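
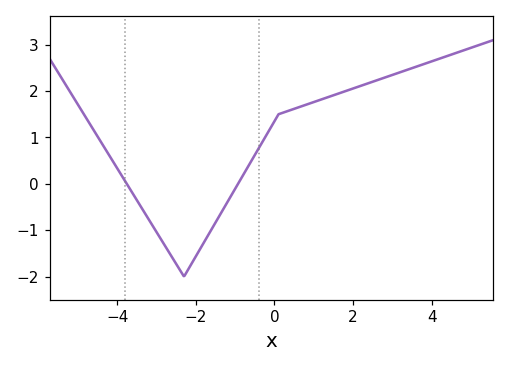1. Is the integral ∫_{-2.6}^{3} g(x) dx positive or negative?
positive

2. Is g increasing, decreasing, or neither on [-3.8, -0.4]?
neither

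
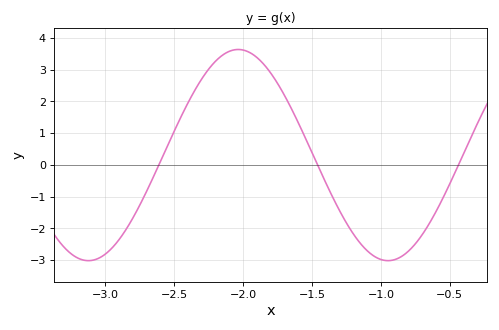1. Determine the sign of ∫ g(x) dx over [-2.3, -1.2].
positive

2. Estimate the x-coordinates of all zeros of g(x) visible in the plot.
-2.6, -1.45, -0.45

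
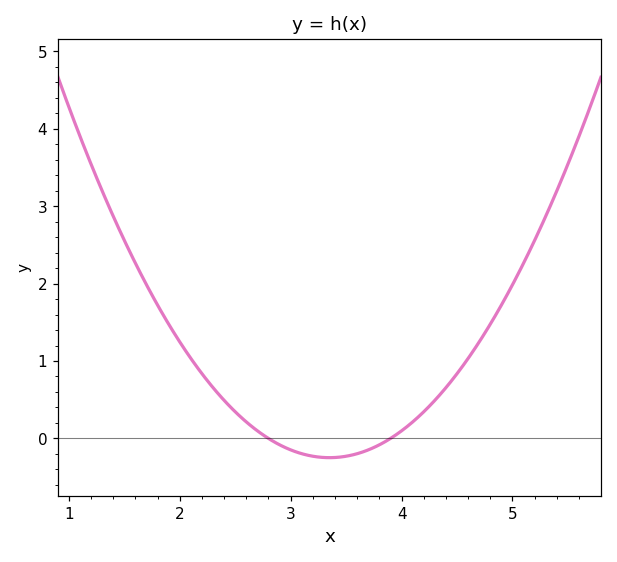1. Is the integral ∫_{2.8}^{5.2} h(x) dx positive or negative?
positive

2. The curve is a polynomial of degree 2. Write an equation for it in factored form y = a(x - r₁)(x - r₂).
y = 0.82(x - 2.8)(x - 3.9)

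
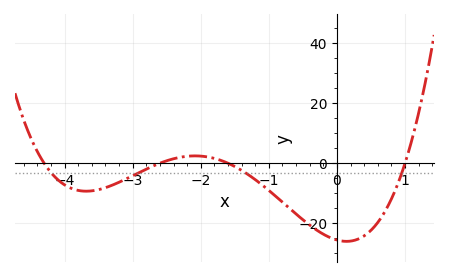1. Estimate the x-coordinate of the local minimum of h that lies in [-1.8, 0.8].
0.141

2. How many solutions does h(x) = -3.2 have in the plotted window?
4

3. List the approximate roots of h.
-4.3, -2.6, -1.6, 1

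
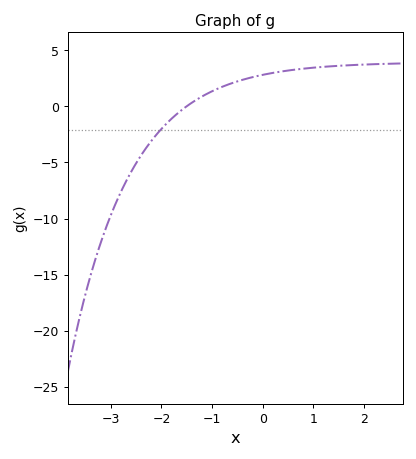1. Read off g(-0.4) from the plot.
2.5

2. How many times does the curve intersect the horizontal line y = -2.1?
1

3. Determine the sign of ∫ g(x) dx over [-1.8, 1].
positive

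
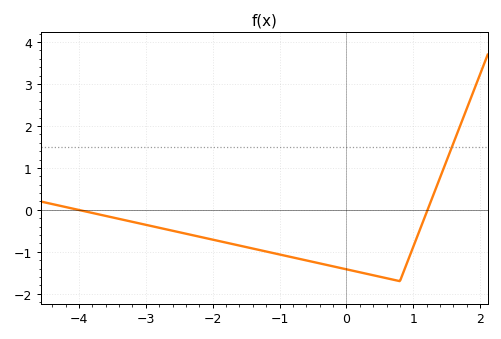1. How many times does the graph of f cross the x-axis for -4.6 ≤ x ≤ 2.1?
2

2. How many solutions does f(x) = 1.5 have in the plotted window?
1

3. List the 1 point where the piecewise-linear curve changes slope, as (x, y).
(0.8, -1.7)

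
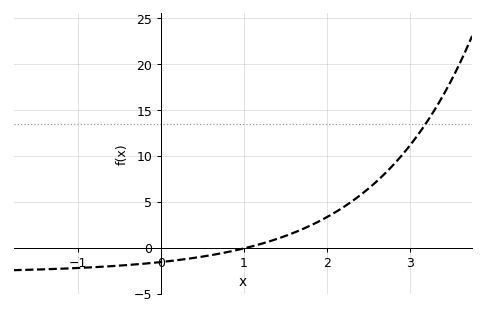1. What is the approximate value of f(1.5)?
1.5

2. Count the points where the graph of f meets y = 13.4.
1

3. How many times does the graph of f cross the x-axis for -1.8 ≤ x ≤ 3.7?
1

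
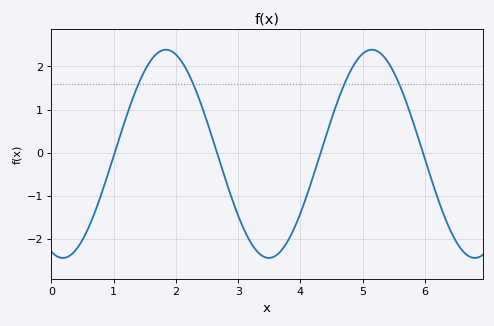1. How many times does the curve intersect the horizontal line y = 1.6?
4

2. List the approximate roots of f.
1.02, 2.66, 4.33, 5.97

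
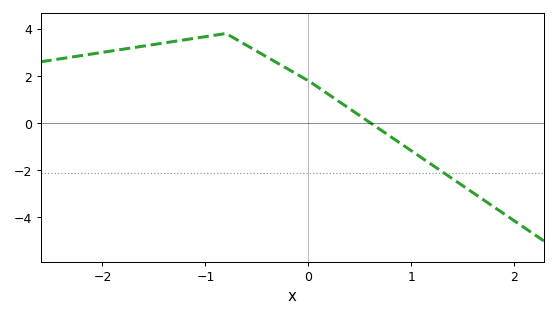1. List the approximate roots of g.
0.606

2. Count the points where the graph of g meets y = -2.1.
1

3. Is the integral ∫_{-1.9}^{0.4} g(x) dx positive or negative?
positive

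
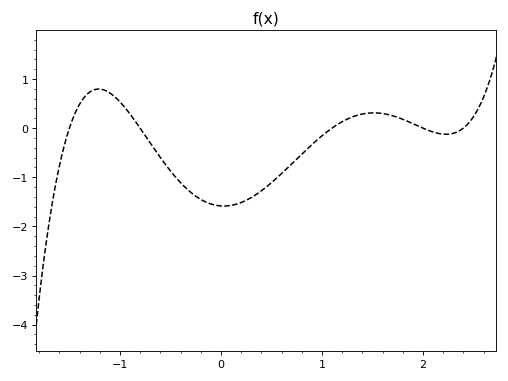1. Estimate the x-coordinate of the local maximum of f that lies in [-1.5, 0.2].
-1.21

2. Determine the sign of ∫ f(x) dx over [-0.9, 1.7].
negative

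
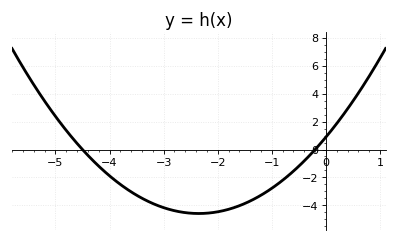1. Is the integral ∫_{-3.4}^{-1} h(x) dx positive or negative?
negative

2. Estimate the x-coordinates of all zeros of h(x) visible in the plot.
-4.5, -0.2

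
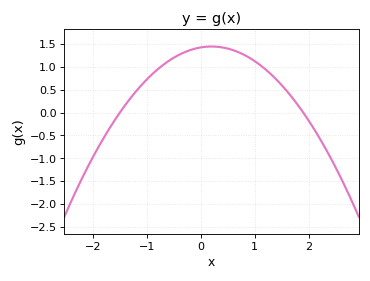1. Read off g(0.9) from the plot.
1.2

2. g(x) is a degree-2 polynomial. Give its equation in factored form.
y = -0.5(x + 1.5)(x - 1.9)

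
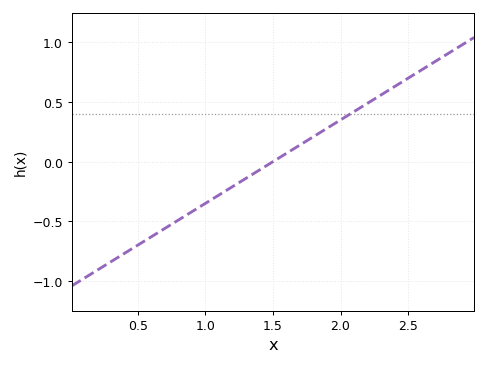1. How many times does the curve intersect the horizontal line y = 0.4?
1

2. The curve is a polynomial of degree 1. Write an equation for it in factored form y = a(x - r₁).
y = 0.7(x - 1.5)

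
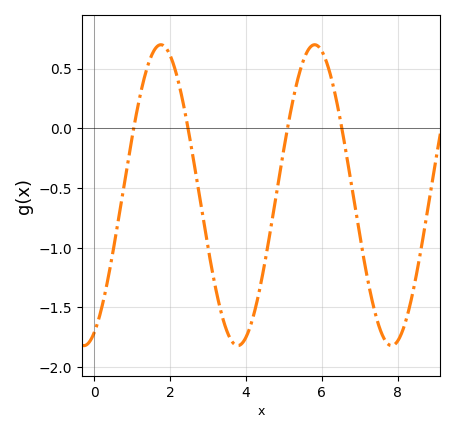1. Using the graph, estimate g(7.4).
-1.55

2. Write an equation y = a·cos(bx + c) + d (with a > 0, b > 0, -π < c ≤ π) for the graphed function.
y = 1.26cos(1.6x - 2.7) - 0.56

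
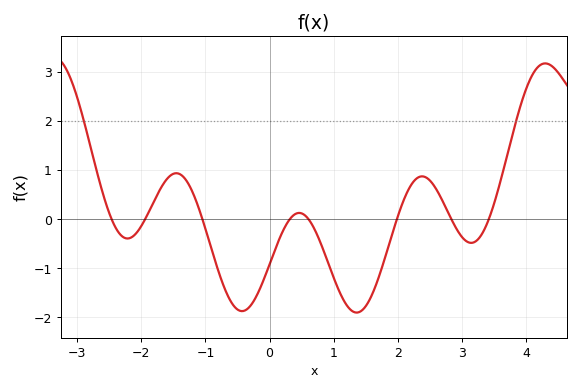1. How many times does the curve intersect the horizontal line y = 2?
2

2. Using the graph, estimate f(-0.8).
-1.05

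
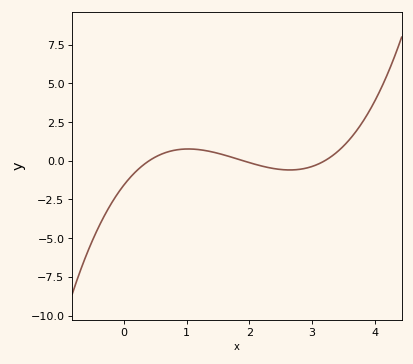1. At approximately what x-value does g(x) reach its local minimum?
2.64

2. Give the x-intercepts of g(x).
0.4, 1.9, 3.2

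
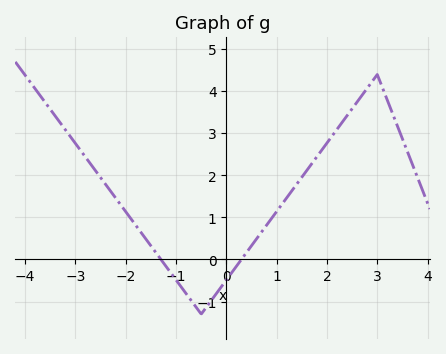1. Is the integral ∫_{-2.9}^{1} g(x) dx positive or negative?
positive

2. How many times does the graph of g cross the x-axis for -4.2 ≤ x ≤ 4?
2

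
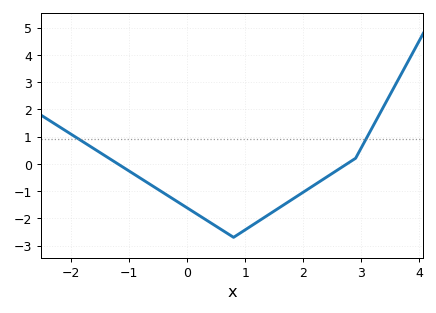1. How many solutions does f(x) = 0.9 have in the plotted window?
2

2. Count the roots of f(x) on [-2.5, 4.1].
2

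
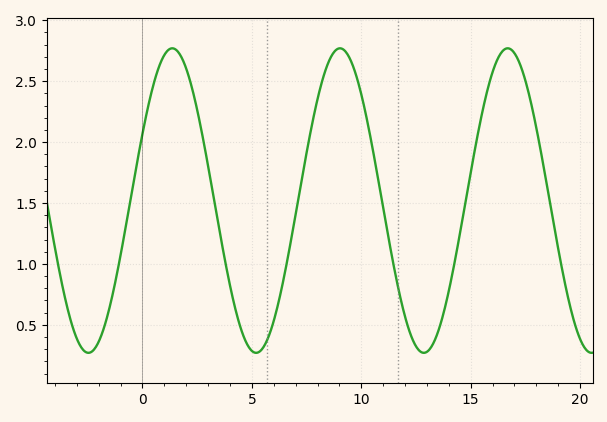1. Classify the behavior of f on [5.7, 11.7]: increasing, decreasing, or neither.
neither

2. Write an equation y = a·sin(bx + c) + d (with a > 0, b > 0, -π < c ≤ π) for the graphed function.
y = 1.25sin(0.82x + 0.45) + 1.52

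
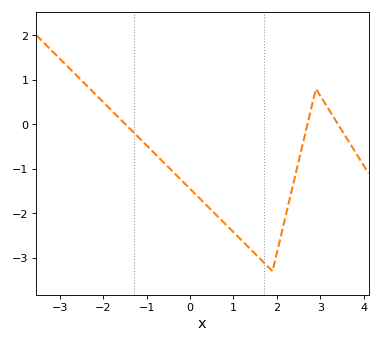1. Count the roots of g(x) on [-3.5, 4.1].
3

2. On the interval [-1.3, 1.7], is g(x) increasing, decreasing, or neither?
decreasing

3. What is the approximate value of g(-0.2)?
-1.26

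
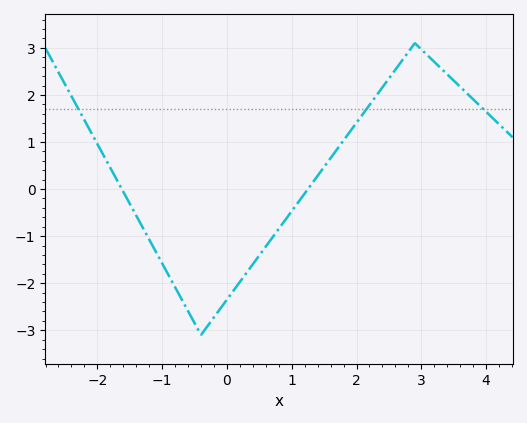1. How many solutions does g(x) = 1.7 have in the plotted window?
3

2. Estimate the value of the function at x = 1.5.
0.47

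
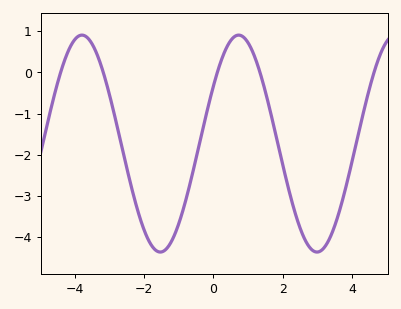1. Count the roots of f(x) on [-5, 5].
5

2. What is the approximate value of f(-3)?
-0.5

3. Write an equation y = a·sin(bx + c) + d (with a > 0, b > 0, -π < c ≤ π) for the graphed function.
y = 2.64sin(1.4x + 0.56) - 1.73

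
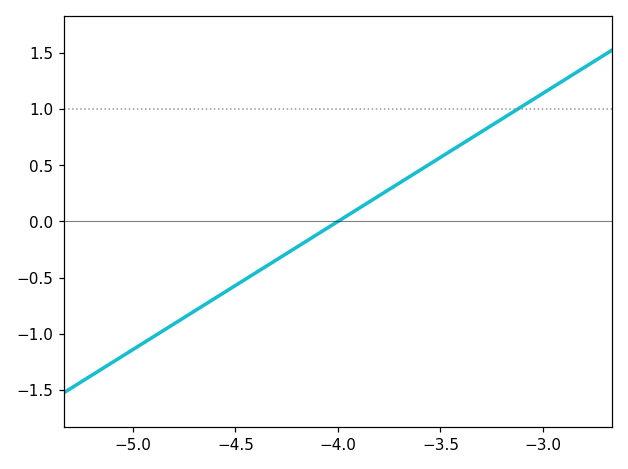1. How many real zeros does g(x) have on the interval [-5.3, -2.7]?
1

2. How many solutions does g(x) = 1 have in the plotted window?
1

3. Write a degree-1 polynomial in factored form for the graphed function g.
y = 1.14(x + 4)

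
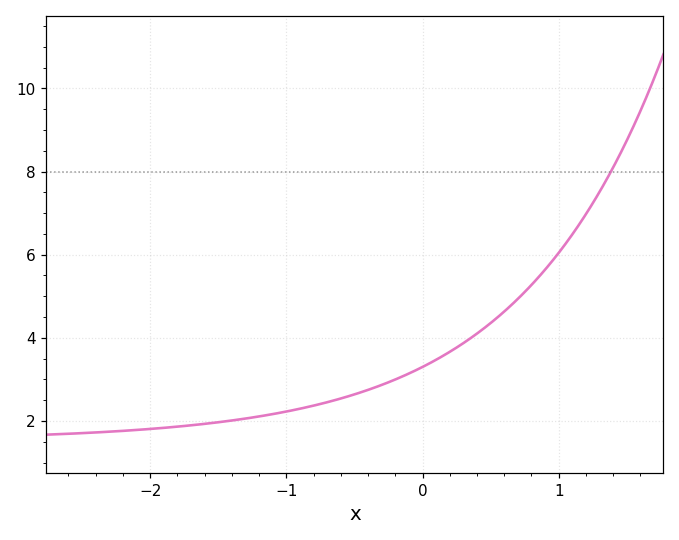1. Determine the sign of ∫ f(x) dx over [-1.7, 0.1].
positive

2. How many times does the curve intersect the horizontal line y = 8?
1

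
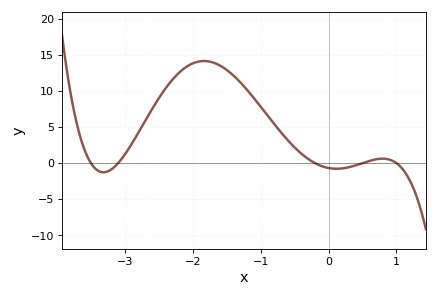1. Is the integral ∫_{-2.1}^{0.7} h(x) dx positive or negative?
positive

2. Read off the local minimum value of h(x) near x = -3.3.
-1.26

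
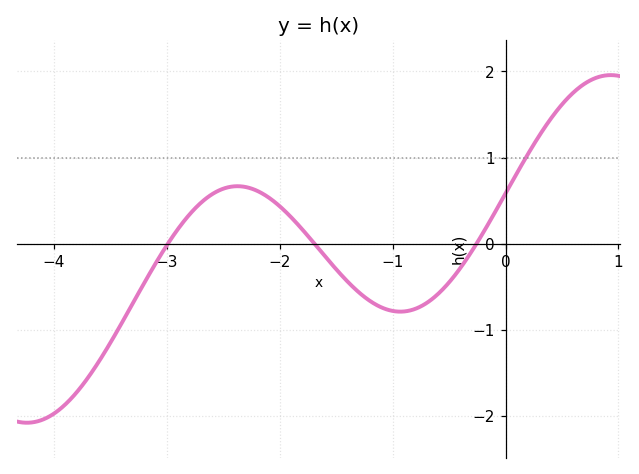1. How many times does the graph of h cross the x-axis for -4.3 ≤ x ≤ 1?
3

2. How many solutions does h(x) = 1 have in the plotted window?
1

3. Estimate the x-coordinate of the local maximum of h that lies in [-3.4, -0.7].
-2.4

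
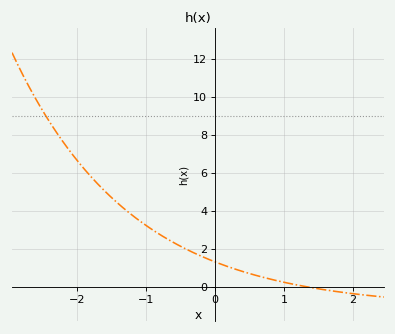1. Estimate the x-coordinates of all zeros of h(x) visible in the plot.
1.33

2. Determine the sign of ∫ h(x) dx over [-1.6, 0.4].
positive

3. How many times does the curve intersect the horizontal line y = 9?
1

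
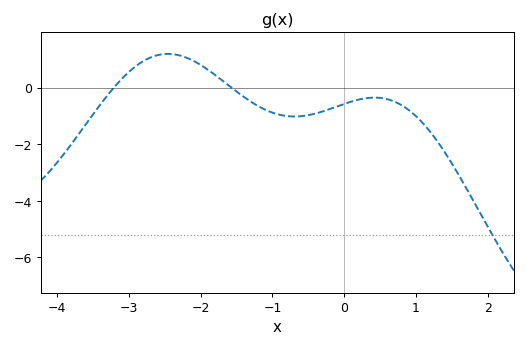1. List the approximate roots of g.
-3.21, -1.57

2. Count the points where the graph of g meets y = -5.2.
1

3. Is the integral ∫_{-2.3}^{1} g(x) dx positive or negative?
negative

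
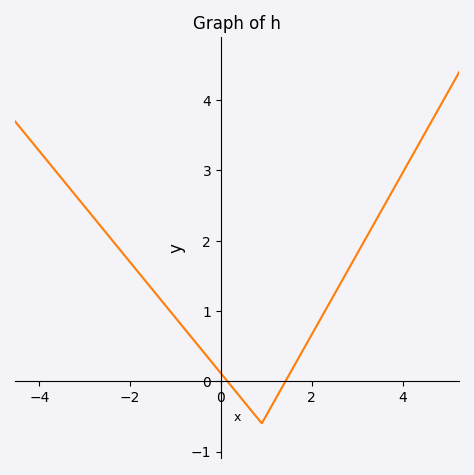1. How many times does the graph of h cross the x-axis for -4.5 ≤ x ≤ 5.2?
2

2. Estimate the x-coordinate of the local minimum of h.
0.8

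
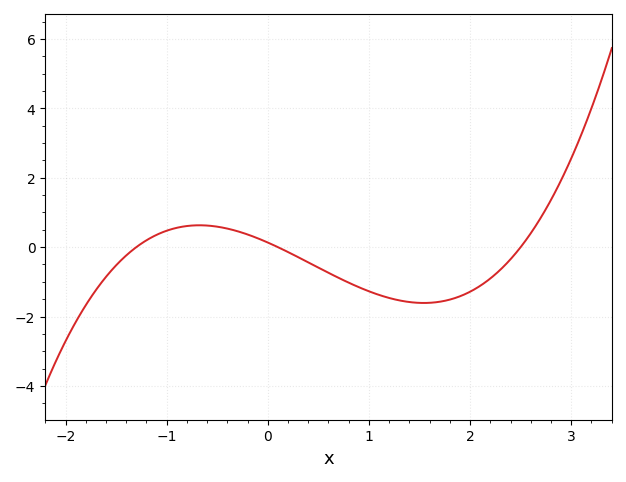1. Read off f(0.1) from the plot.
0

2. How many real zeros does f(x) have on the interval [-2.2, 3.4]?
3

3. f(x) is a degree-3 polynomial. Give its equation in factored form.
y = 0.41(x + 1.3)(x - 0.1)(x - 2.5)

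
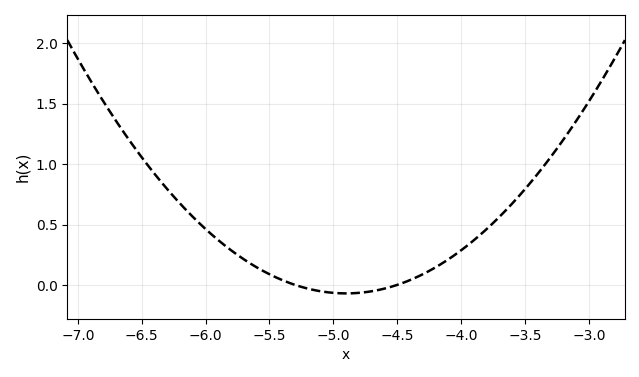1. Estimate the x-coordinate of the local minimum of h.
-4.9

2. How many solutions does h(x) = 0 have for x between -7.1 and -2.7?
2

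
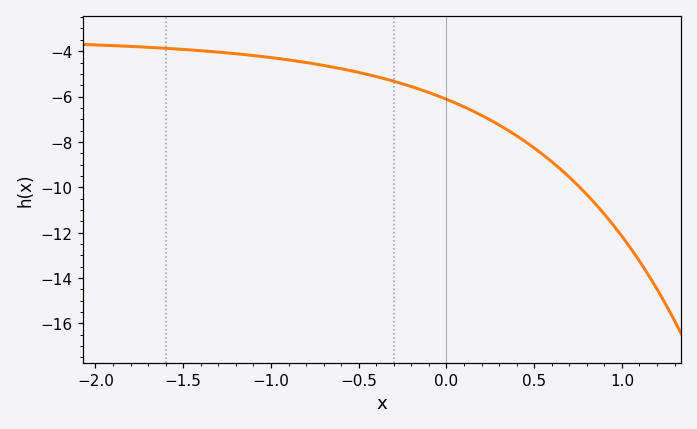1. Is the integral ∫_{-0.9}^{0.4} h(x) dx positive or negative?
negative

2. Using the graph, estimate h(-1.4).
-4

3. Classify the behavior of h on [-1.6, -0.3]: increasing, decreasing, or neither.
decreasing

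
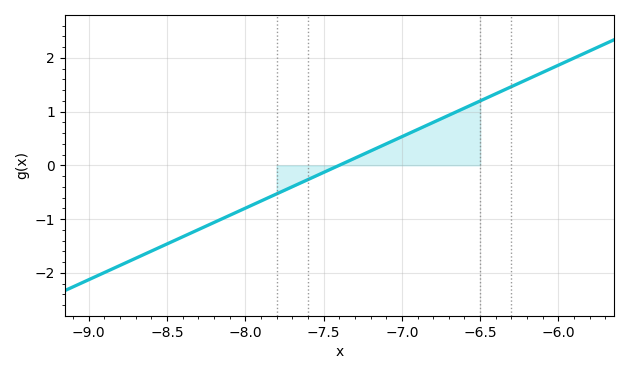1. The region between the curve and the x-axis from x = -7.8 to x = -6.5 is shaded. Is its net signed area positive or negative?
positive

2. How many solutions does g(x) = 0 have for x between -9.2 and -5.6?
1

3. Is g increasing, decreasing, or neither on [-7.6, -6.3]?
increasing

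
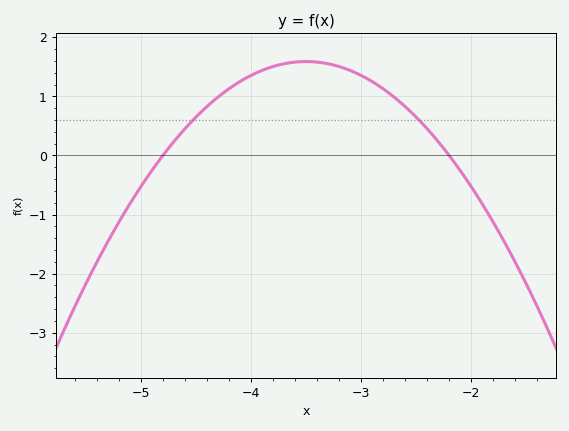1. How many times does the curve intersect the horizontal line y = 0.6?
2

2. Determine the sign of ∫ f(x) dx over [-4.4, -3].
positive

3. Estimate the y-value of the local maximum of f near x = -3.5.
1.6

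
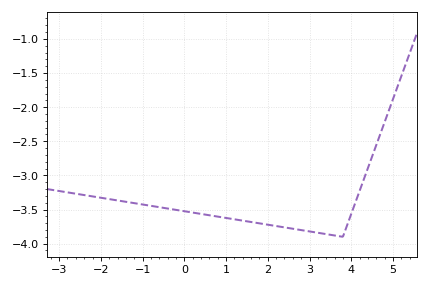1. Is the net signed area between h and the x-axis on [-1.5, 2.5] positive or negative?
negative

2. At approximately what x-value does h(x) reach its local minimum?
3.8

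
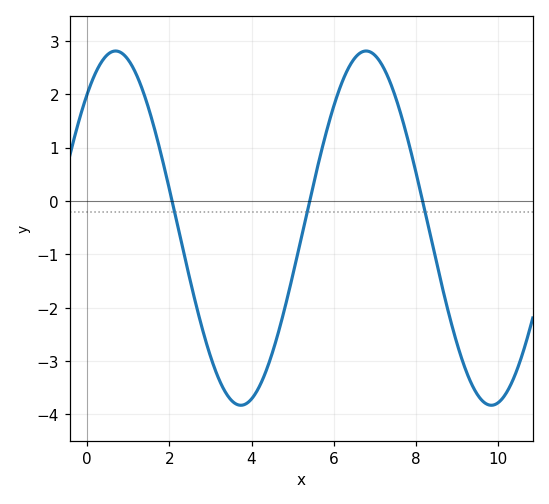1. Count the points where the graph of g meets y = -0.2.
3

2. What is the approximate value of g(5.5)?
0.285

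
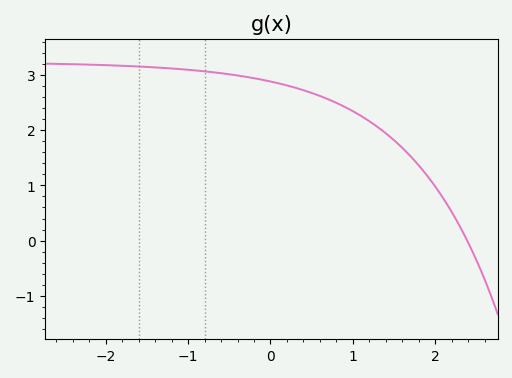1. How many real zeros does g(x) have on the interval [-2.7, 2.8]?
1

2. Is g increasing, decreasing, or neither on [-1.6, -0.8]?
decreasing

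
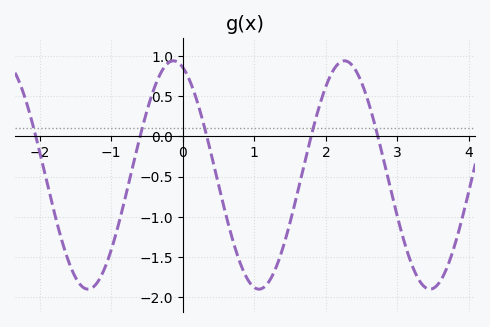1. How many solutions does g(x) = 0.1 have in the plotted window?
5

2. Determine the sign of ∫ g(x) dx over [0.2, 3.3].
negative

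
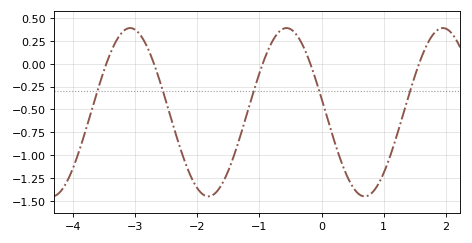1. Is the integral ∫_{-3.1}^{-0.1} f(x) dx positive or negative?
negative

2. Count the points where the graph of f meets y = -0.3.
5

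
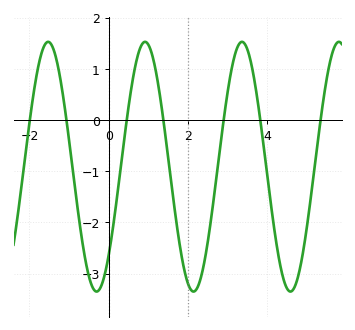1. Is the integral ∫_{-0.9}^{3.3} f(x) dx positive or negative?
negative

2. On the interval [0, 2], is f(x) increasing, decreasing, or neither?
neither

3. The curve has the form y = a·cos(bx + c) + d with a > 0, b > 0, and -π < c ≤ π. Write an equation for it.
y = 2.44cos(2.6x - 2.4) - 0.91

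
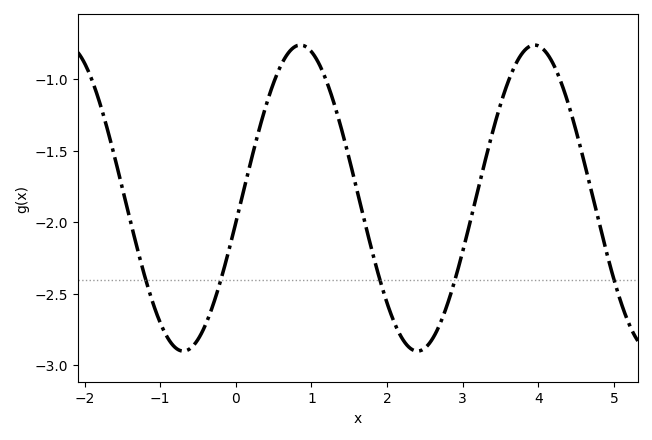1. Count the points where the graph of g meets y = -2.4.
5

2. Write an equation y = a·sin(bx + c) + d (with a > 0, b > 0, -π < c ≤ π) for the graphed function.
y = 1.07sin(2x - 0.16) - 1.83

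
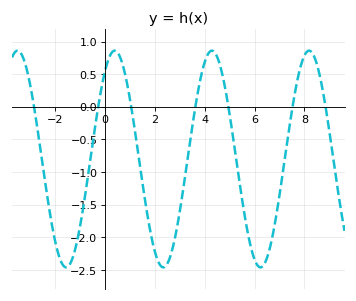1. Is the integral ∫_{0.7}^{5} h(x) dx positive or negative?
negative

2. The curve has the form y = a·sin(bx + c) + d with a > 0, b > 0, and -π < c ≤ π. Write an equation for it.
y = 1.66sin(1.61x + 0.952) - 0.8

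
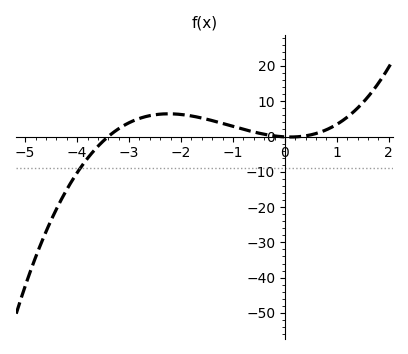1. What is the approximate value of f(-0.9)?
2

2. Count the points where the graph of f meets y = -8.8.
1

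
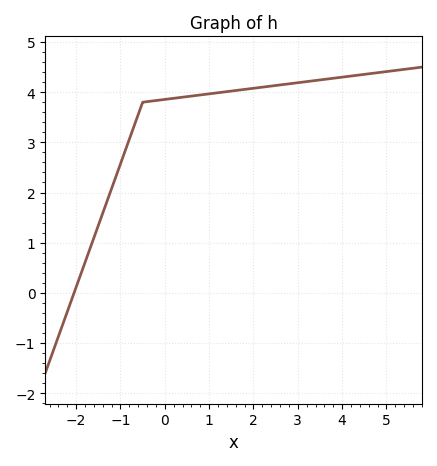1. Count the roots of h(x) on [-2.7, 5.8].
1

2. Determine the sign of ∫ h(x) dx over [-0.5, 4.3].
positive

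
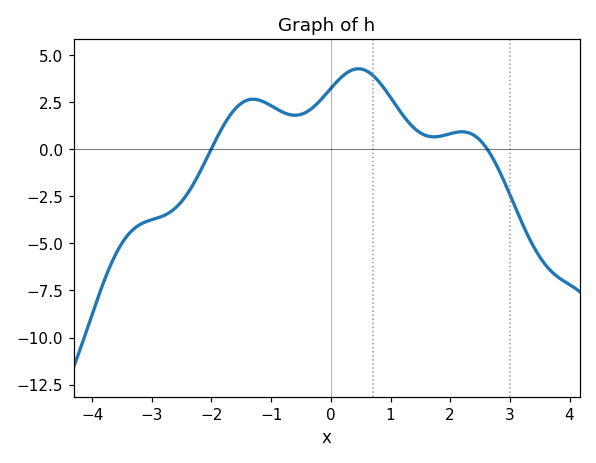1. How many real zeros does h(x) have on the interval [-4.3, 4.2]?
2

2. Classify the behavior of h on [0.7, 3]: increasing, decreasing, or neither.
neither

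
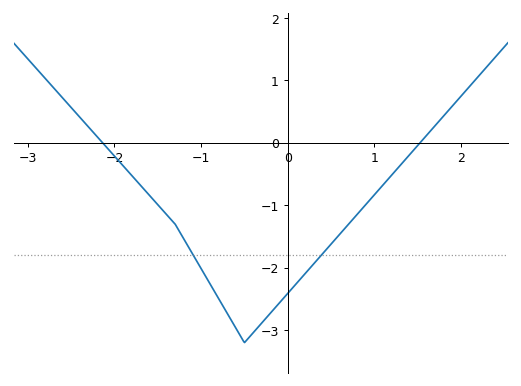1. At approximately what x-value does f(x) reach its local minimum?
-0.5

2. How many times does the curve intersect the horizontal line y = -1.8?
2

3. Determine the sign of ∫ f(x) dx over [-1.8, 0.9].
negative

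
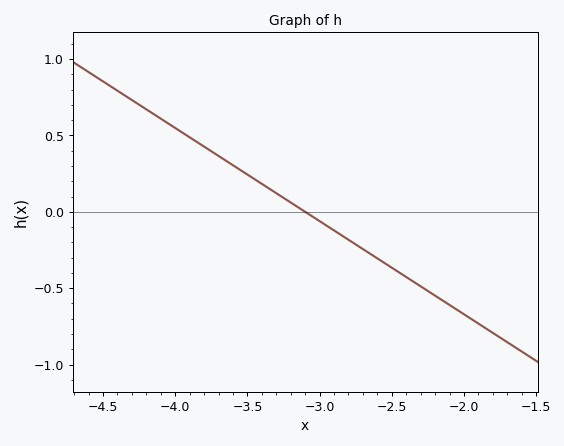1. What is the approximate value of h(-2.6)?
-0.3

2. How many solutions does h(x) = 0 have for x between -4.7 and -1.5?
1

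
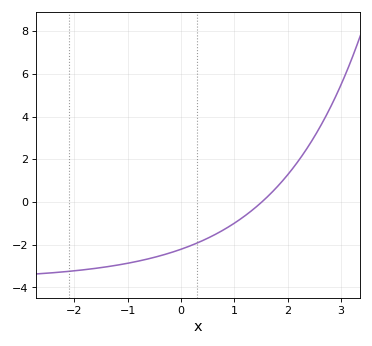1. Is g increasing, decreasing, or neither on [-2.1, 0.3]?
increasing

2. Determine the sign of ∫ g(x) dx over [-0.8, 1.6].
negative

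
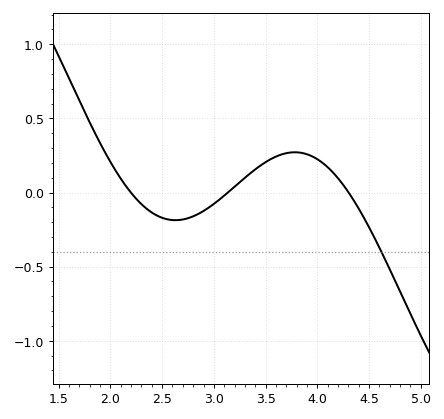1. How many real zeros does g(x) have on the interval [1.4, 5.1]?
3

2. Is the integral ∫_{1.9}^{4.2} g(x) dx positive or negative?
positive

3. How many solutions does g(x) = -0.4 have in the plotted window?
1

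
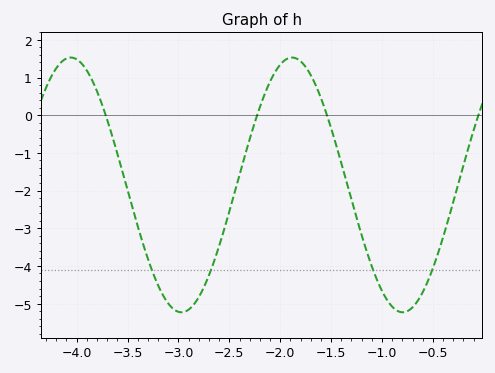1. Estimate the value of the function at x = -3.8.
0.634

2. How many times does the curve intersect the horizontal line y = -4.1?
4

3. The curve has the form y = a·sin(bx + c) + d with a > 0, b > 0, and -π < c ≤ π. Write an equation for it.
y = 3.38sin(2.89x + 0.732) - 1.85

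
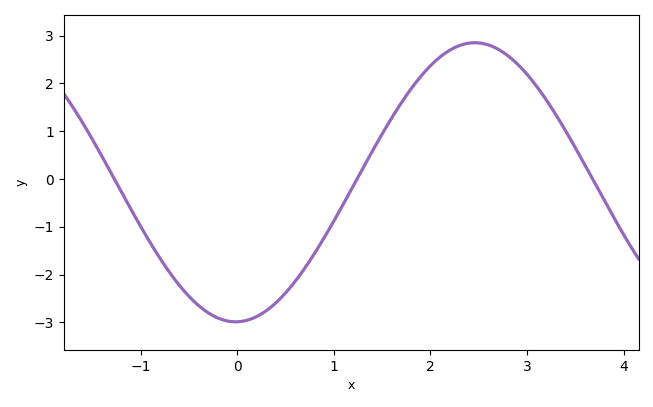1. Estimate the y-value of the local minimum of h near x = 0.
-3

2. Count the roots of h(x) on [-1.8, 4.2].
3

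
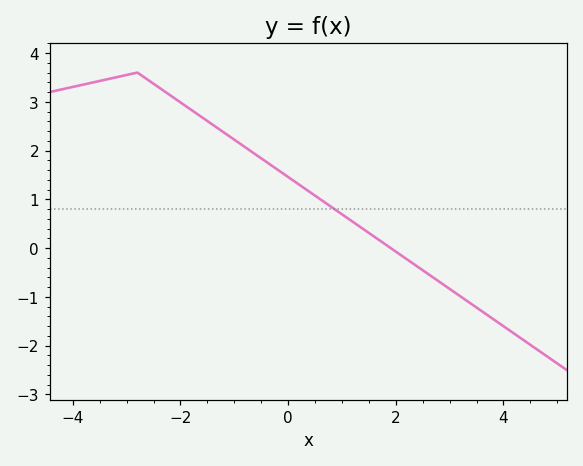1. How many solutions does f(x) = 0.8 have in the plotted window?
1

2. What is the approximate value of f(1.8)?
0.081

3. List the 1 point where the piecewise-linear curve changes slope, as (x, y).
(-2.8, 3.6)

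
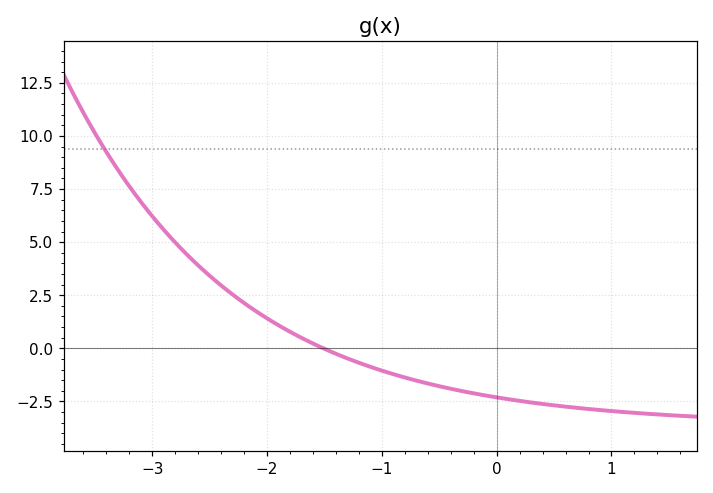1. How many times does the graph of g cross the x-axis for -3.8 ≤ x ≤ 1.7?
1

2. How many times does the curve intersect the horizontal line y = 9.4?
1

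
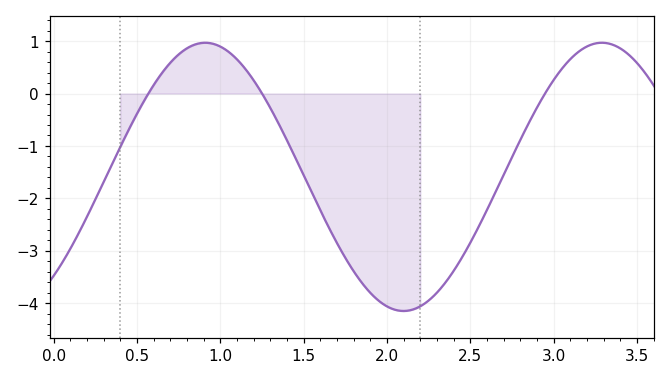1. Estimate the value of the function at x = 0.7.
0.6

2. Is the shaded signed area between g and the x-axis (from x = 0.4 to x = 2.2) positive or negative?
negative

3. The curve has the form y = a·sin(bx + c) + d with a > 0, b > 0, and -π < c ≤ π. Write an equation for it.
y = 2.56sin(2.6x - 0.83) - 1.59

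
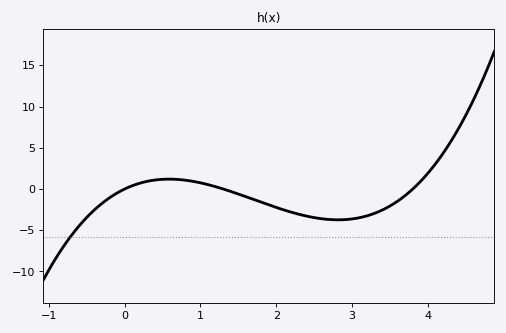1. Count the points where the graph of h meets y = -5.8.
1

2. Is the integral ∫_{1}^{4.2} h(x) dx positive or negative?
negative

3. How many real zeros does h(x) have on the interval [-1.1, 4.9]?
3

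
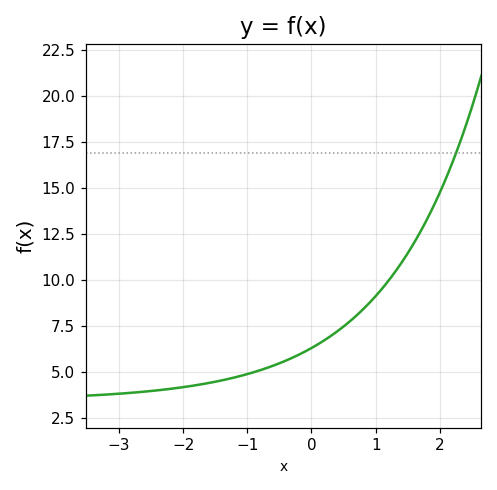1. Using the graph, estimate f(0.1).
6.6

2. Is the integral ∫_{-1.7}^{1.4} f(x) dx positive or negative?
positive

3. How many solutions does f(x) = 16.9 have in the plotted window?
1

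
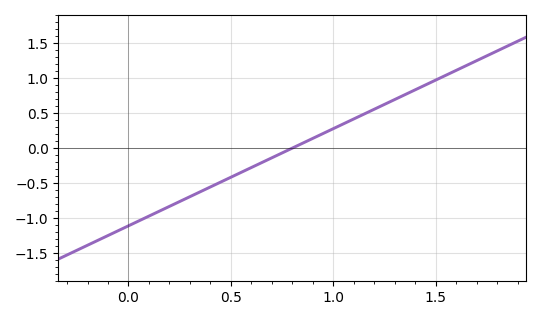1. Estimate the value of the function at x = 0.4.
-0.55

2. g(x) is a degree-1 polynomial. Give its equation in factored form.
y = 1.39(x - 0.8)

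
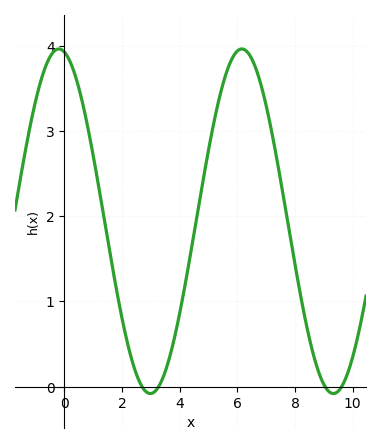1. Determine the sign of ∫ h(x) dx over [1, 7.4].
positive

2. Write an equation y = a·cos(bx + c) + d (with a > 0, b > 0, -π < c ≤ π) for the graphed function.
y = 2.02cos(0.99x + 0.19) + 1.94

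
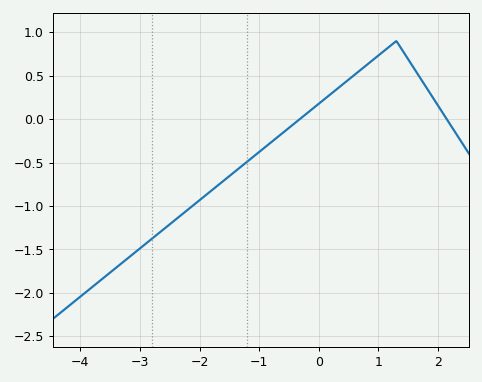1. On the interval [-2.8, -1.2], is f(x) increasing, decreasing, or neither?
increasing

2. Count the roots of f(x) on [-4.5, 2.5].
2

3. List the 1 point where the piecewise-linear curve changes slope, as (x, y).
(1.3, 0.9)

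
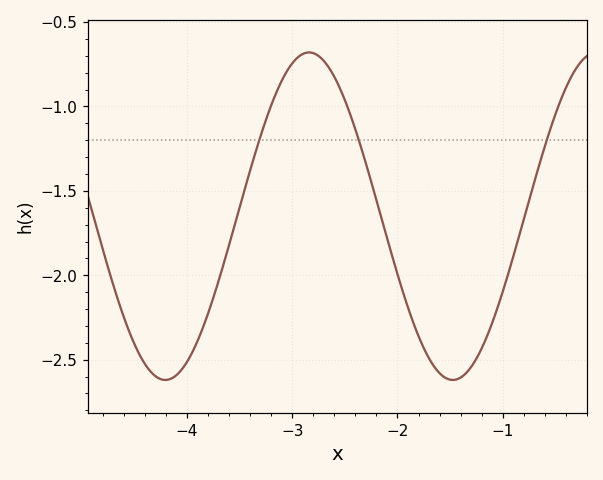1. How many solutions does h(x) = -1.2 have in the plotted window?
3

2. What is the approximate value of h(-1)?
-2.1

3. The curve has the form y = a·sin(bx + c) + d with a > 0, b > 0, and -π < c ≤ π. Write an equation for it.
y = 0.97sin(2.3x + 1.82) - 1.65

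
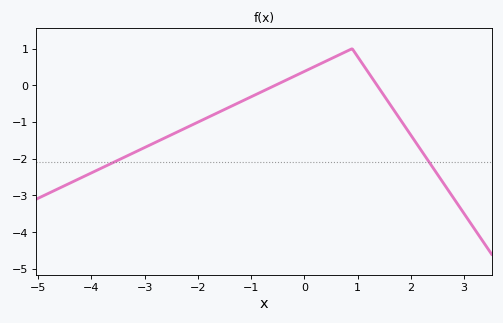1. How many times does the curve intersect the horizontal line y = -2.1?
2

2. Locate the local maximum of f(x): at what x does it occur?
0.8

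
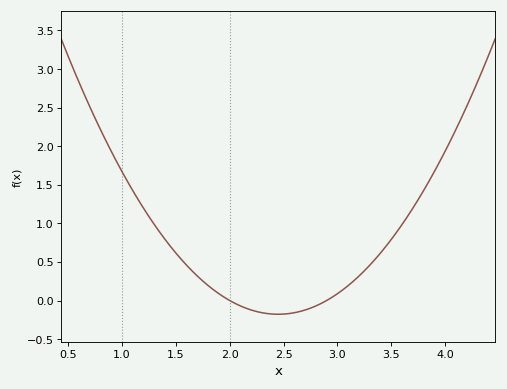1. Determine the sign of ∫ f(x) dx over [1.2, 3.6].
positive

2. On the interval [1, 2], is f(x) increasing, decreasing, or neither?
decreasing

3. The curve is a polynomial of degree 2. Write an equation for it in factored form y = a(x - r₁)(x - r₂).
y = 0.88(x - 2)(x - 2.9)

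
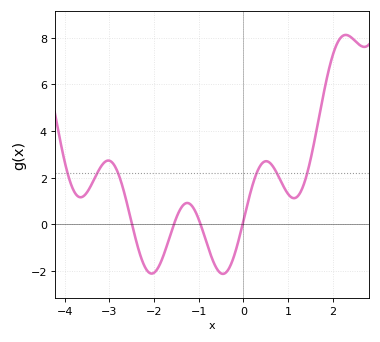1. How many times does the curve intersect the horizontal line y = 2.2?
6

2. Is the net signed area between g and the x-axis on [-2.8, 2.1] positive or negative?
positive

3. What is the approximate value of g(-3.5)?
1.37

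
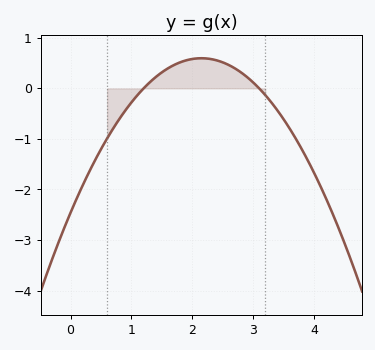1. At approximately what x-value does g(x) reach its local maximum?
2.2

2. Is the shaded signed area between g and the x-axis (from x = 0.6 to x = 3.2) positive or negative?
positive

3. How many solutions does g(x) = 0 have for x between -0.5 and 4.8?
2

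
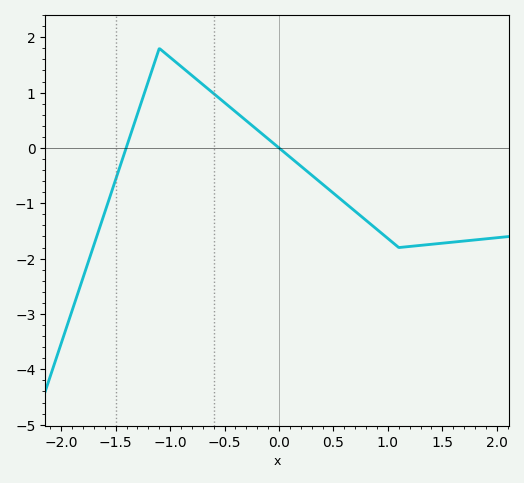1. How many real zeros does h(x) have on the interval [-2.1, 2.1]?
2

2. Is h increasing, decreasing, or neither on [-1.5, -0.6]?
neither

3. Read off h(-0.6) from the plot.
0.982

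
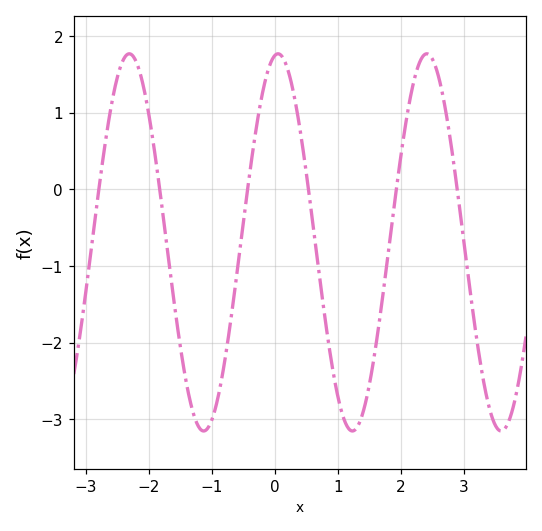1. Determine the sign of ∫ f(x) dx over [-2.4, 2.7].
negative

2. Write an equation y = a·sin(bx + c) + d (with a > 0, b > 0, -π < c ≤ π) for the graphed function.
y = 2.46sin(2.66x + 1.43) - 0.69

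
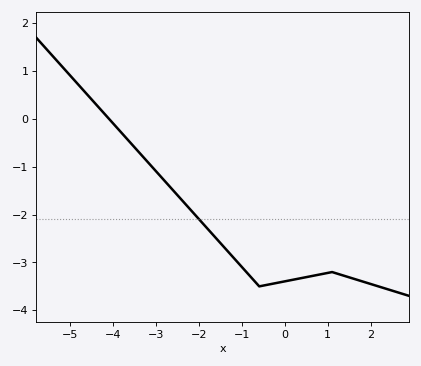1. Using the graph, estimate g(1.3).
-3.26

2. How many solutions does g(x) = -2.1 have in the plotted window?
1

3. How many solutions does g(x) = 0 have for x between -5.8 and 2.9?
1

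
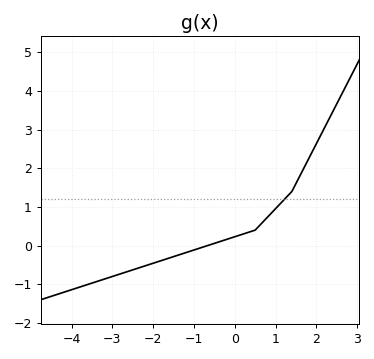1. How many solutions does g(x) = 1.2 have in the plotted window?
1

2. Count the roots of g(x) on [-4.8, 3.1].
1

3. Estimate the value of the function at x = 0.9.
0.8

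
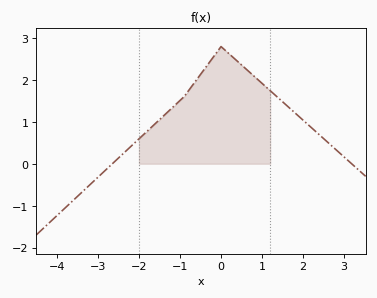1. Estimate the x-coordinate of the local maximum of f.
0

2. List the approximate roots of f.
-2.6, 3.2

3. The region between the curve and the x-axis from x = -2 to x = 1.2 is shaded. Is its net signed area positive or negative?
positive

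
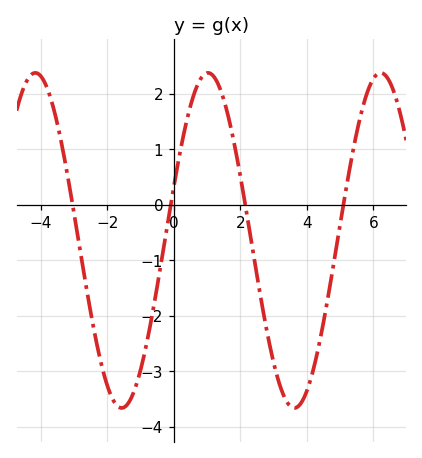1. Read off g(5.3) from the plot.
0.698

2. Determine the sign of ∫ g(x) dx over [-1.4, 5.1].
negative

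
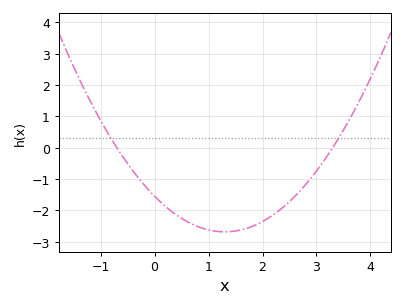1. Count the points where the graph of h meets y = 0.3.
2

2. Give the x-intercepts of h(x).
-0.7, 3.3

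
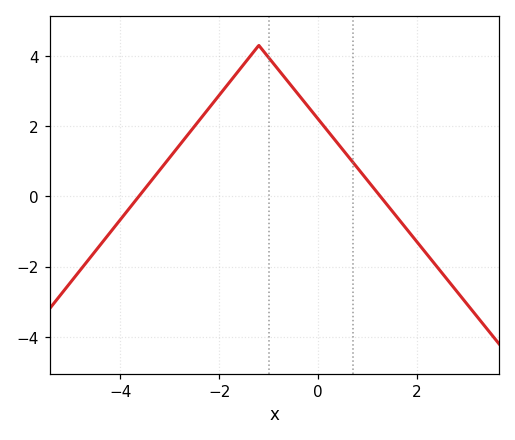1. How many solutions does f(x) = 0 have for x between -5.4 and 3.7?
2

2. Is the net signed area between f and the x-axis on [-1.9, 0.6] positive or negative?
positive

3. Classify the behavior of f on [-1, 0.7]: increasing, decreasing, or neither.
decreasing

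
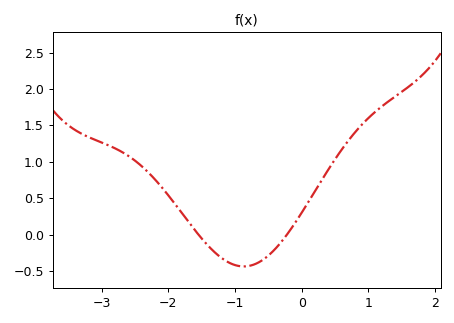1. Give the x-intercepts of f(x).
-1.55, -0.222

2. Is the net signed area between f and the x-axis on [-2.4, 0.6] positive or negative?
positive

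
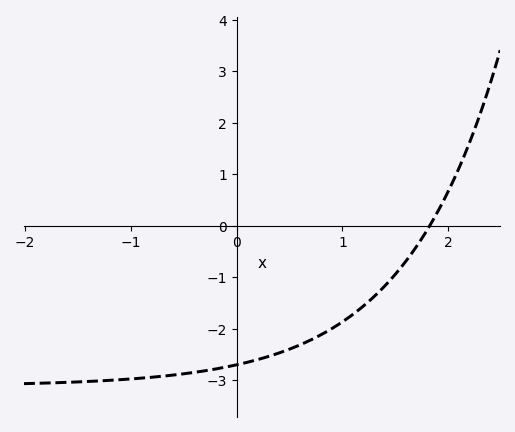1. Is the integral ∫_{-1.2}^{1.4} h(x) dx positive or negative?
negative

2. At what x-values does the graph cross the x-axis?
1.8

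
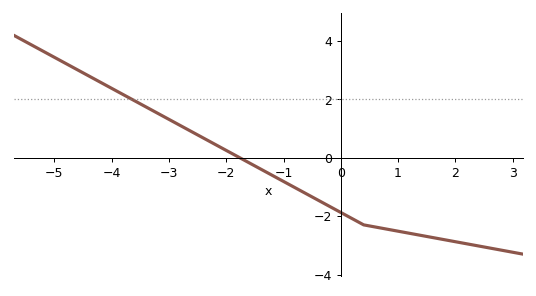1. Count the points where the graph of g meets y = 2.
1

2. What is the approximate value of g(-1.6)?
-0.174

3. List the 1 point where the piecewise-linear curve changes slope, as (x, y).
(0.4, -2.3)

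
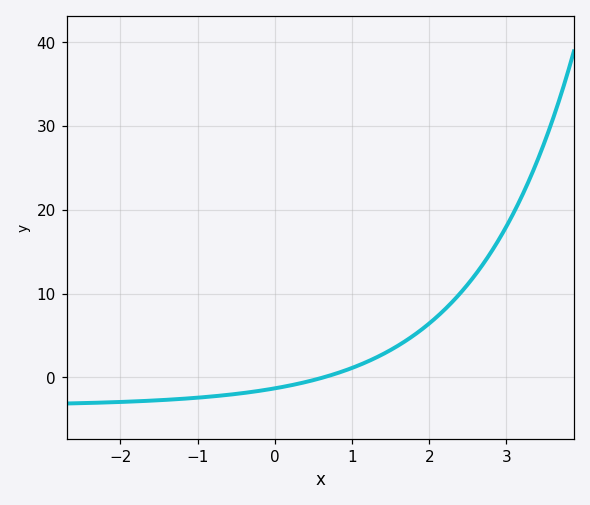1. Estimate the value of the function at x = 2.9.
16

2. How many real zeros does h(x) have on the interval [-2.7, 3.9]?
1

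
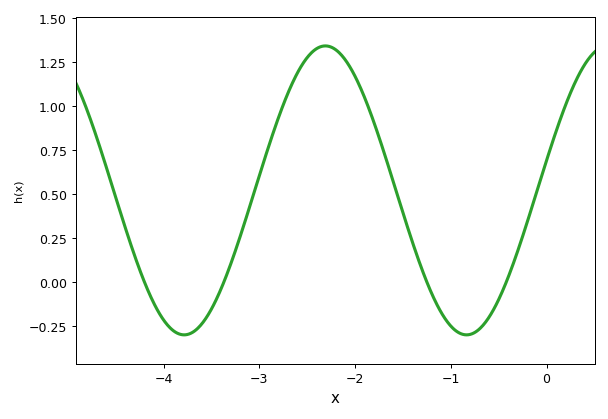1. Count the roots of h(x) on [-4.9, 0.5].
4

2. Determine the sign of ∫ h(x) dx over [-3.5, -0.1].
positive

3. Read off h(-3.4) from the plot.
-0.039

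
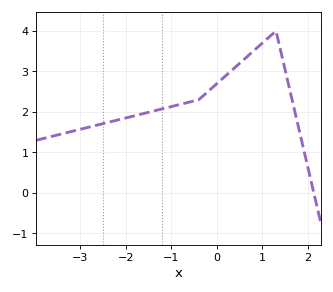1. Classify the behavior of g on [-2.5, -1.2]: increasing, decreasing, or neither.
increasing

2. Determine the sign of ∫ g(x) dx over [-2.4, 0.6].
positive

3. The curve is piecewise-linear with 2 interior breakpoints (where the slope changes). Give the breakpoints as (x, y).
(-0.4, 2.3); (1.3, 4)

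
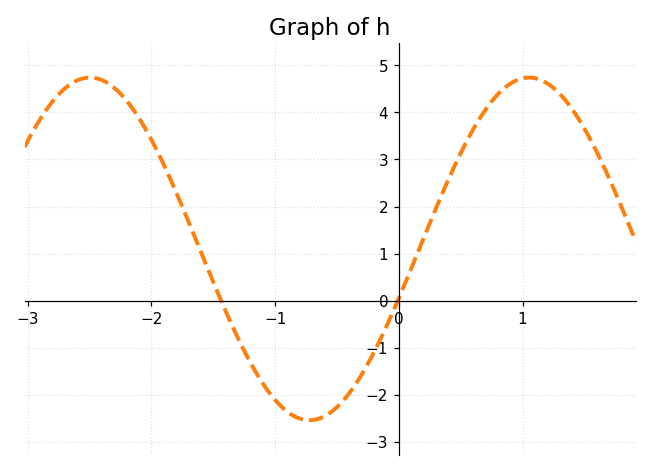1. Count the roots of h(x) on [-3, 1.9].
2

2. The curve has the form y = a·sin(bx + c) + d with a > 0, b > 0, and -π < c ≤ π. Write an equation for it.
y = 3.64sin(1.77x - 0.292) + 1.1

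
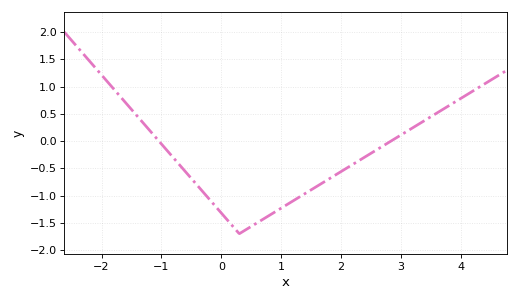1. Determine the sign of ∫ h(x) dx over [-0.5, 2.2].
negative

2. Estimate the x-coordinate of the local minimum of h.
0.3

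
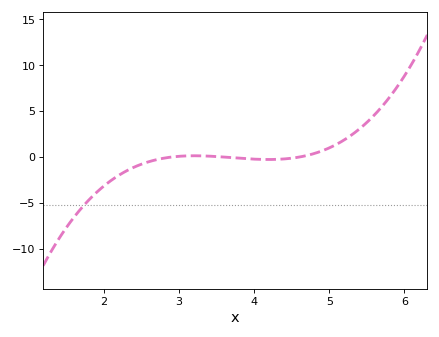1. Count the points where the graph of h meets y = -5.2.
1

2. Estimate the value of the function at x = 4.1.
-0.5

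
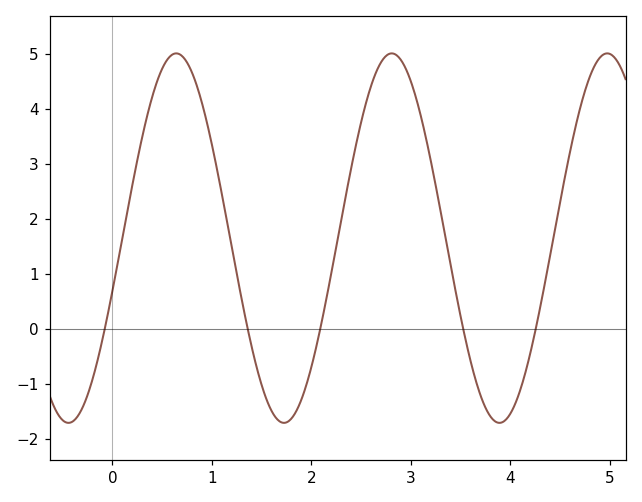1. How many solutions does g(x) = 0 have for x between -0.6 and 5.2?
5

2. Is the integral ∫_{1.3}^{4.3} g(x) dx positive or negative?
positive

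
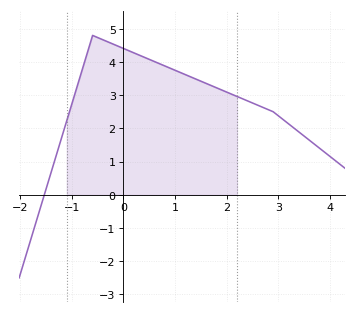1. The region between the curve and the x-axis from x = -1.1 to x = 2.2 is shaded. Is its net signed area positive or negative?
positive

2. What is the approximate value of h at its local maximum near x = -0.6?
4.8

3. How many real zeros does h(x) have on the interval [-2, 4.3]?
1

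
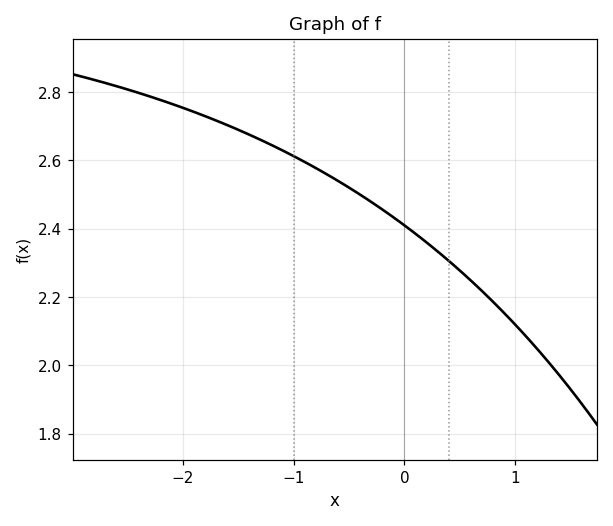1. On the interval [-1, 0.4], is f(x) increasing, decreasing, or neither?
decreasing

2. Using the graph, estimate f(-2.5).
2.8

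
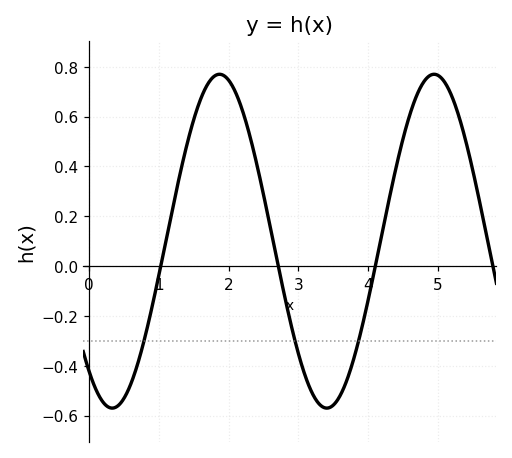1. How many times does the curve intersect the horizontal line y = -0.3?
3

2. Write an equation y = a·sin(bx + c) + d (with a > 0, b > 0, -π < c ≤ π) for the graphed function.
y = 0.67sin(2x - 2.2) + 0.1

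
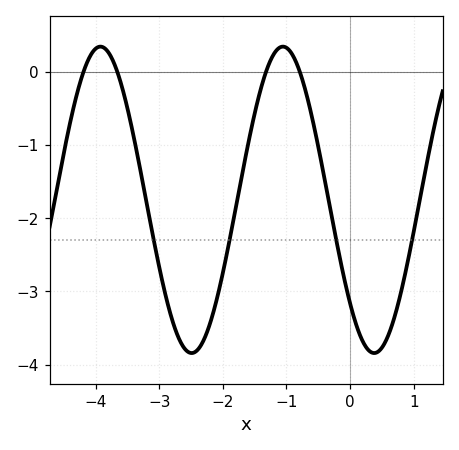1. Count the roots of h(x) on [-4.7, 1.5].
4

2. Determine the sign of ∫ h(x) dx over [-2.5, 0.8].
negative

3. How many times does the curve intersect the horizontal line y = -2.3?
4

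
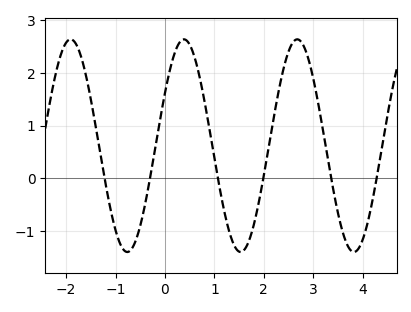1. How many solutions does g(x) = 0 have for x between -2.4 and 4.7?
6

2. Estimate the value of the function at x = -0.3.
0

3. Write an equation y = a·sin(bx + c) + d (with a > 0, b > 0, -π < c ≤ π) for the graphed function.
y = 2.02sin(2.7x + 0.52) + 0.62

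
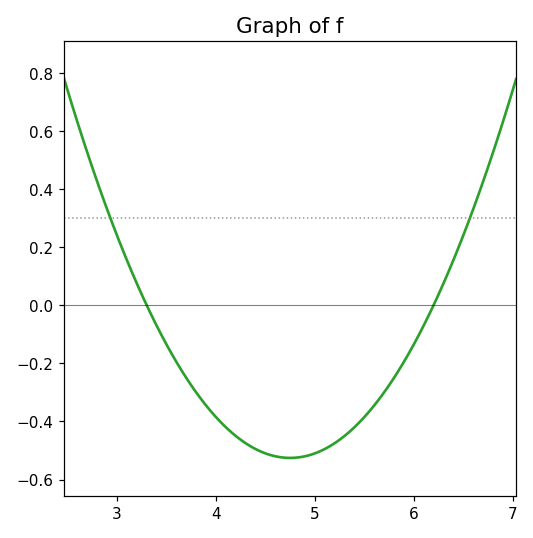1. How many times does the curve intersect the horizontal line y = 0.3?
2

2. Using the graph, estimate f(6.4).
0.155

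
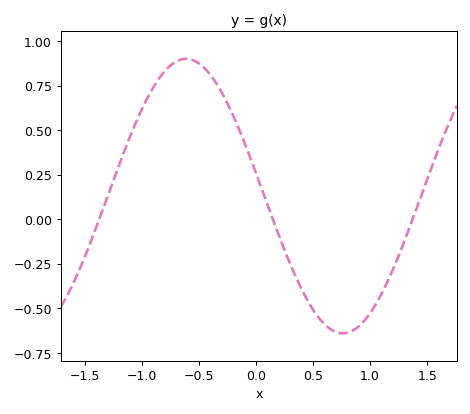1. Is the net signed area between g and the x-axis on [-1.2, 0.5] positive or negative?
positive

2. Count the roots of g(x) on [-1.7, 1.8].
3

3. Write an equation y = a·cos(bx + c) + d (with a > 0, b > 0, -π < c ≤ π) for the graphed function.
y = 0.77cos(2.29x + 1.4) + 0.13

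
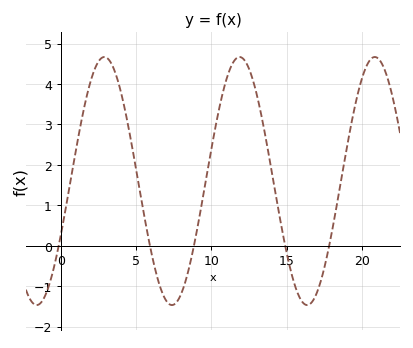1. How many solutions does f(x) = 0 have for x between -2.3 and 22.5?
5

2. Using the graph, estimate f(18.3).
0.9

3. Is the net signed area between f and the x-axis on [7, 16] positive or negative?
positive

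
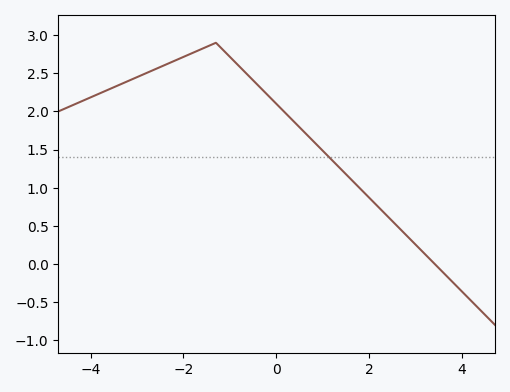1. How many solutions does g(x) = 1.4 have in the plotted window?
1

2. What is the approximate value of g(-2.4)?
2.61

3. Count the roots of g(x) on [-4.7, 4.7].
1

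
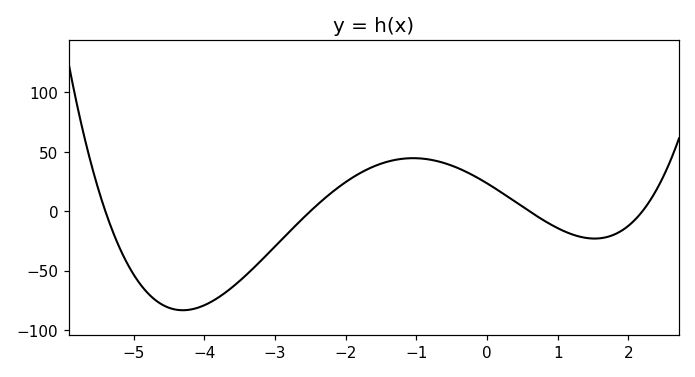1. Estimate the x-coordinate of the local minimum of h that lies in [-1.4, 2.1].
1.6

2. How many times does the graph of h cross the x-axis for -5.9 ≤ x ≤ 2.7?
4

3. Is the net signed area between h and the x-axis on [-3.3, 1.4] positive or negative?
positive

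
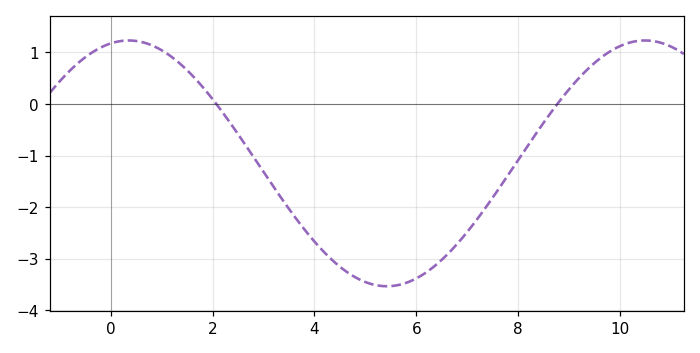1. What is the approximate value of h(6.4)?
-3.1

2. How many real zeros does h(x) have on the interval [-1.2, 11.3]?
2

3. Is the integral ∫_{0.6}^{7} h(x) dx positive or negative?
negative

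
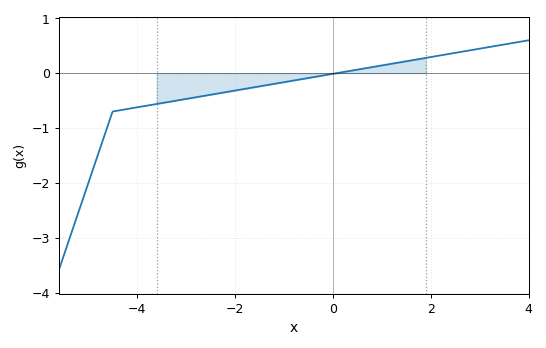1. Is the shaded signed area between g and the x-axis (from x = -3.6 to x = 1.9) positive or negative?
negative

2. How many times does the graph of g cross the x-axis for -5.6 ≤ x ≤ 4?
1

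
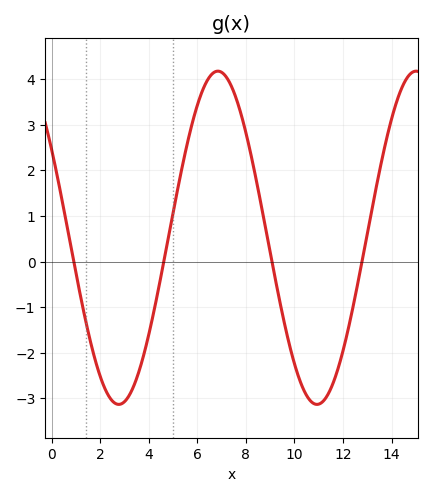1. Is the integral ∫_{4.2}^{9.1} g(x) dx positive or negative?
positive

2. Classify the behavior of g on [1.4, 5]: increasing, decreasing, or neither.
neither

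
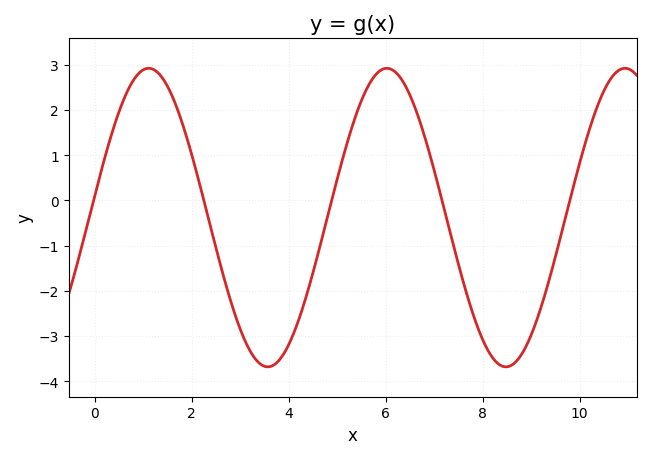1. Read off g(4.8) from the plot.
-0.4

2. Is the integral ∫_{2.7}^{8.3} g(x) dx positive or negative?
negative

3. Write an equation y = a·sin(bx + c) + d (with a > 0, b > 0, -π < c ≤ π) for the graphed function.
y = 3.3sin(1.3x + 0.14) - 0.38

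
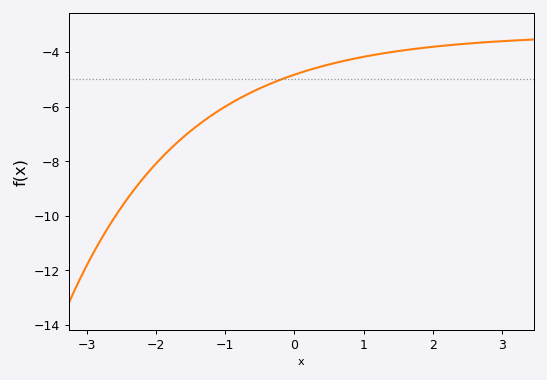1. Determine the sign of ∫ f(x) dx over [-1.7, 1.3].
negative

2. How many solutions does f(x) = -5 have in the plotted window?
1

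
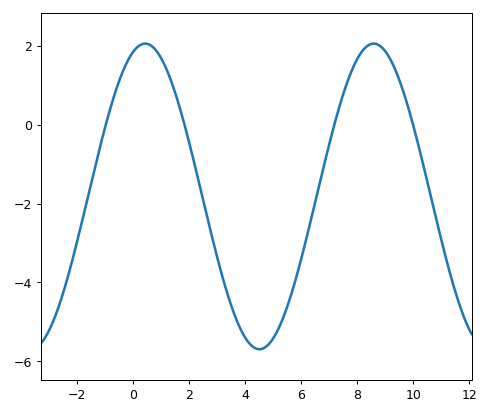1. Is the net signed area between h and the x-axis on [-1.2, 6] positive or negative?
negative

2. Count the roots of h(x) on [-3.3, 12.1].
4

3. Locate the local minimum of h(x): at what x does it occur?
4.51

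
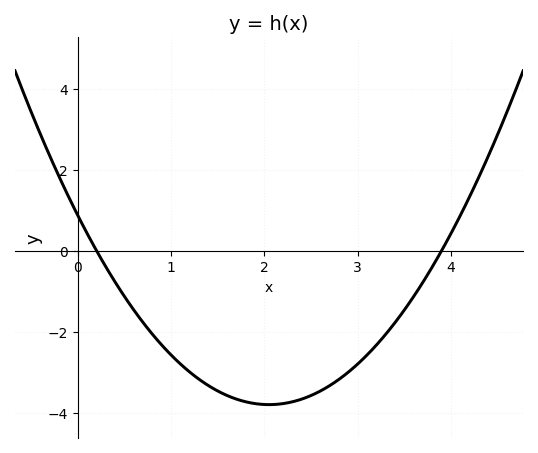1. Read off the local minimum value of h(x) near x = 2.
-3.8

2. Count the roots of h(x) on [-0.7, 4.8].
2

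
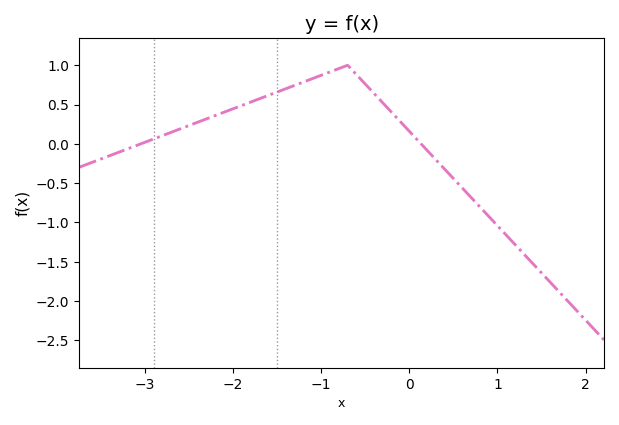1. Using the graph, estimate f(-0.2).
0.4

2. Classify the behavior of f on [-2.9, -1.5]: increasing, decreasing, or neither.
increasing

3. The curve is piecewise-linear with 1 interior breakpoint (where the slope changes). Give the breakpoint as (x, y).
(-0.7, 1)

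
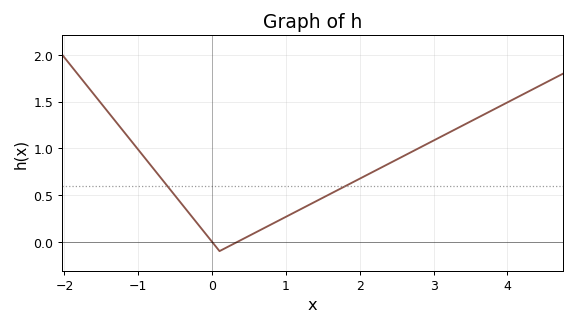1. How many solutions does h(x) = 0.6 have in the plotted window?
2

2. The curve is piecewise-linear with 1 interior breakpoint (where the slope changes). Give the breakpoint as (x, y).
(0.1, -0.1)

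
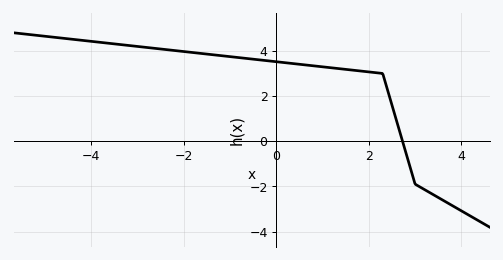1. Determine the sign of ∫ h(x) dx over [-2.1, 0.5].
positive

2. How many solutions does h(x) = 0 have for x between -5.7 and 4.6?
1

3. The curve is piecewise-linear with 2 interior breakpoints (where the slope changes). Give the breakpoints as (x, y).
(2.3, 3); (3, -1.9)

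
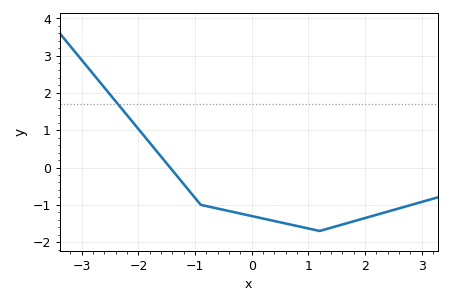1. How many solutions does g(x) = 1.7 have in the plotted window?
1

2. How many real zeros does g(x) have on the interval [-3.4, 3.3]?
1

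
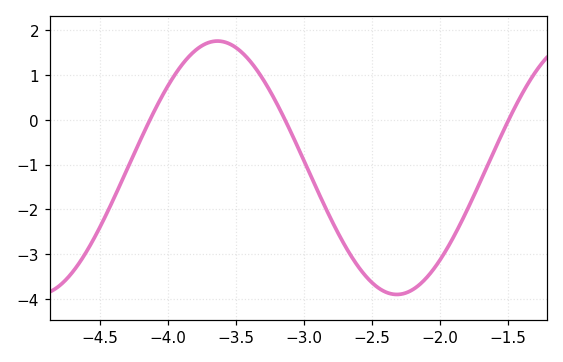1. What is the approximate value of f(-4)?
0.763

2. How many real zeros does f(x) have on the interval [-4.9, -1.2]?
3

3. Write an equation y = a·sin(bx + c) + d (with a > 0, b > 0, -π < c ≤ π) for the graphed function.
y = 2.83sin(2.38x - 2.34) - 1.07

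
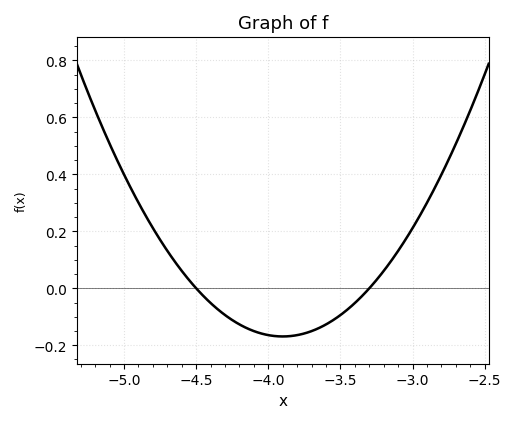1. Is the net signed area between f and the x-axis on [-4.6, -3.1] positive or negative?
negative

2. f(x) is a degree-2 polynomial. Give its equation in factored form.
y = 0.47(x + 4.5)(x + 3.3)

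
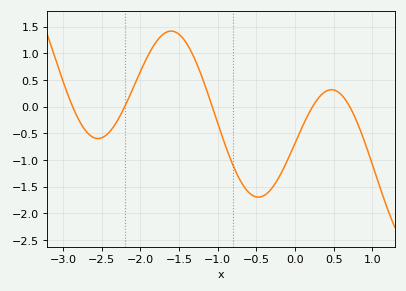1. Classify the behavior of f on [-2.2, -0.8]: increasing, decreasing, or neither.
neither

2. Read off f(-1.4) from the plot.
1.19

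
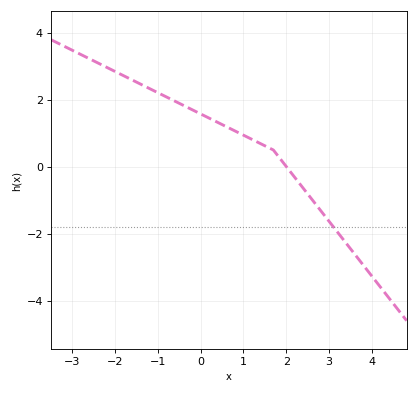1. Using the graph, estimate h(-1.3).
2.4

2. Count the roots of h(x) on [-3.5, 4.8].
1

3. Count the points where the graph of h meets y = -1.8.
1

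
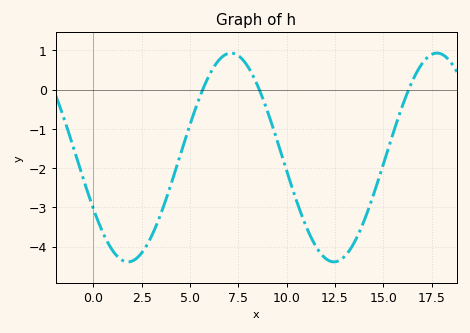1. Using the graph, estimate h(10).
-2.07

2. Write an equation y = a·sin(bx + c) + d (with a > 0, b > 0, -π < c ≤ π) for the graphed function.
y = 2.66sin(0.59x - 2.63) - 1.73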